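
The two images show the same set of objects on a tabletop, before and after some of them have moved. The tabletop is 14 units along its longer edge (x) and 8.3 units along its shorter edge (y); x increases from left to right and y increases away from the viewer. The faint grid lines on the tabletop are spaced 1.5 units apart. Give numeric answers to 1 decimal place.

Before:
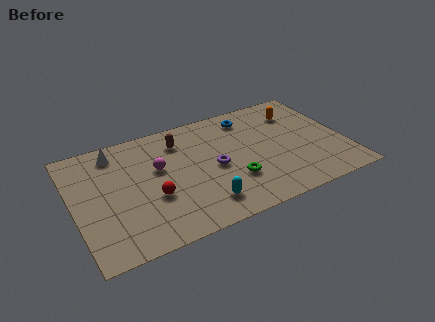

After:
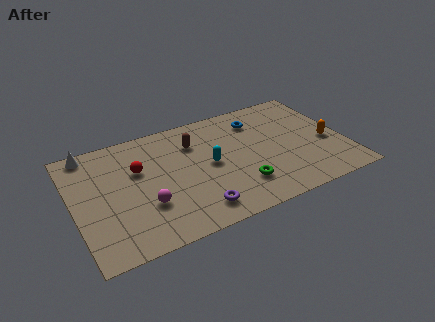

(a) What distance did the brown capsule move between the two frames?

0.8

The brown capsule was near (5.7, 6.5) before and (6.4, 6.1) after, so it travelled √(0.7² + 0.4²) ≈ 0.8 units.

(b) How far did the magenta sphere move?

2.5

From (4.4, 5.0) to (3.5, 2.7), the magenta sphere covered √(0.9² + 2.3²) ≈ 2.5 units.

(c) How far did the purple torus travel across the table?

2.8

From (7.2, 3.9) to (5.9, 1.4), the purple torus covered √(1.3² + 2.5²) ≈ 2.8 units.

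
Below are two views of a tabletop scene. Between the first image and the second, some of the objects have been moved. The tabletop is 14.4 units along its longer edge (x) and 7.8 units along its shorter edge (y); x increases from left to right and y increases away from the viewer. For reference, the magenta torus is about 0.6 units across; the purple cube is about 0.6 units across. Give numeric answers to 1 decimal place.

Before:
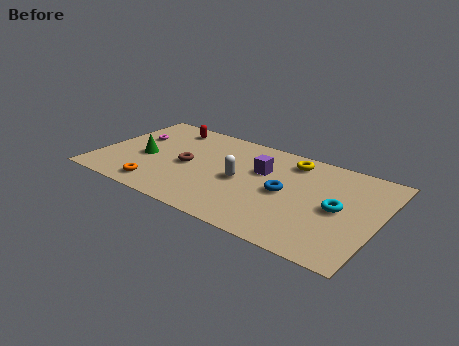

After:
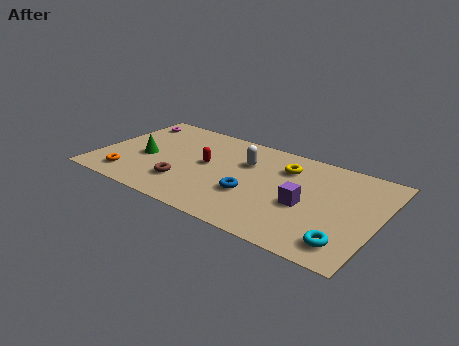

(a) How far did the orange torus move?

1.6

From (3.5, 1.2) to (1.9, 1.4), the orange torus covered √(1.6² + 0.2²) ≈ 1.6 units.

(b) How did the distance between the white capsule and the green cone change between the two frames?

+0.3

Before: roughly 5.0 units apart; after: 5.3. That's 0.3 units further apart.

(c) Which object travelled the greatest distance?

the red capsule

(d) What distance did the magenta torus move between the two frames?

1.5

From (1.5, 5.0) to (1.0, 6.4), the magenta torus covered √(0.5² + 1.4²) ≈ 1.5 units.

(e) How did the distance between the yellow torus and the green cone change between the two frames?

-0.4

Before: roughly 7.8 units apart; after: 7.4. That's 0.4 units closer together.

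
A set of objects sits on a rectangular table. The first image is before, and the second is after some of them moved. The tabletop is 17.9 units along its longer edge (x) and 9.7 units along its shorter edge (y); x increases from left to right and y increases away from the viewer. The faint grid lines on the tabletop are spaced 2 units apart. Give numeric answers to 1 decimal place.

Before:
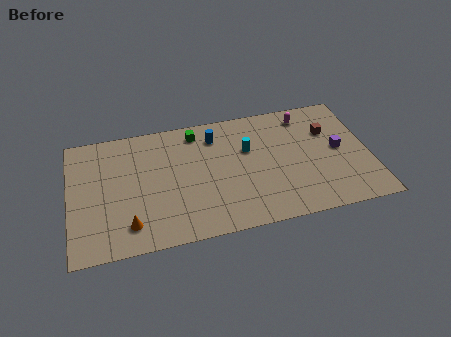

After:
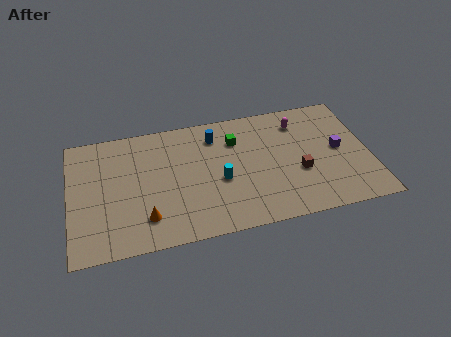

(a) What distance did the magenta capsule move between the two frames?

0.6

The magenta capsule was near (14.3, 8.2) before and (13.9, 7.7) after, so it travelled √(0.4² + 0.5²) ≈ 0.6 units.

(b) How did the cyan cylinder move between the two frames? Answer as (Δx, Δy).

(-1.8, -2.1)

From the two frames, the cyan cylinder sits at roughly (10.7, 6.2) before and (8.9, 4.1) after.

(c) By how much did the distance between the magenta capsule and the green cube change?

-2.7

They were about 6.6 units apart before and 3.9 after — 2.7 units closer together.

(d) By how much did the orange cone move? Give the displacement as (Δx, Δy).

(1.0, 0.3)

From the two frames, the orange cone sits at roughly (3.4, 1.9) before and (4.4, 2.2) after.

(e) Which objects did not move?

the blue cylinder and the purple cube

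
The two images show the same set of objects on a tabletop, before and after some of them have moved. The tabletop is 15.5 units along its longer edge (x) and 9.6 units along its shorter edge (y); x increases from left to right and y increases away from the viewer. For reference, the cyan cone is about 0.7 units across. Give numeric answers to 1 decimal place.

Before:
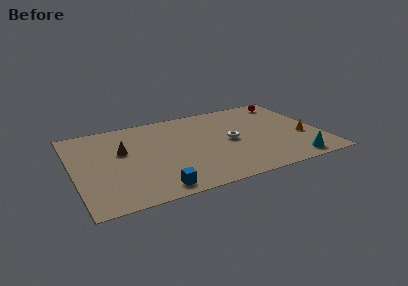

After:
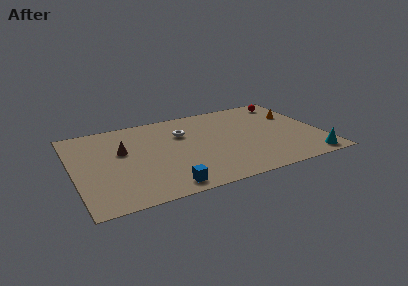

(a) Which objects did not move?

the red sphere and the brown cone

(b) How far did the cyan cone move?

1.0

From (13.3, 1.1) to (14.3, 1.0), the cyan cone covered √(1.0² + 0.1²) ≈ 1.0 units.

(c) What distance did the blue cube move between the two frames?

0.6

The blue cube was near (4.7, 1.1) before and (5.3, 1.1) after, so it travelled √(0.6² + 0.0²) ≈ 0.6 units.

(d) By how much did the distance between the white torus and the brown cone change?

-2.8

They were about 6.8 units apart before and 4.0 after — 2.8 units closer together.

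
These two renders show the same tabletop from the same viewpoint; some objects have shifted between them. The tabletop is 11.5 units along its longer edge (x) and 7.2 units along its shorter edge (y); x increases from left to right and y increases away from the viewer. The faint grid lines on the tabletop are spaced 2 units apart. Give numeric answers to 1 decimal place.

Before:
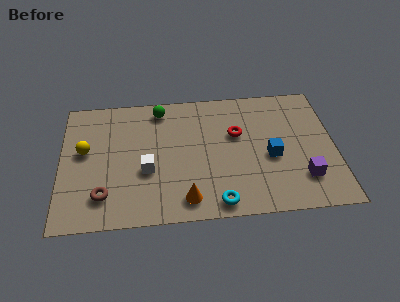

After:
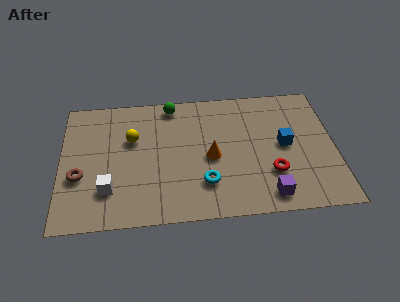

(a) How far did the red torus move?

2.7

The red torus moved from about (7.4, 4.5) to (8.8, 2.2), a distance of √(1.4² + 2.3²) ≈ 2.7.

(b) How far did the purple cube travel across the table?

1.7

The purple cube moved from about (10.1, 1.8) to (8.6, 1.0), a distance of √(1.5² + 0.8²) ≈ 1.7.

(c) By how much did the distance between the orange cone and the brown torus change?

+2.1

They were about 3.4 units apart before and 5.5 after — 2.1 units further apart.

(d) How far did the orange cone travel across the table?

2.5

The orange cone moved from about (5.2, 1.1) to (6.3, 3.3), a distance of √(1.1² + 2.2²) ≈ 2.5.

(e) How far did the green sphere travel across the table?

0.5

The green sphere was near (4.2, 6.2) before and (4.7, 6.4) after, so it travelled √(0.5² + 0.2²) ≈ 0.5 units.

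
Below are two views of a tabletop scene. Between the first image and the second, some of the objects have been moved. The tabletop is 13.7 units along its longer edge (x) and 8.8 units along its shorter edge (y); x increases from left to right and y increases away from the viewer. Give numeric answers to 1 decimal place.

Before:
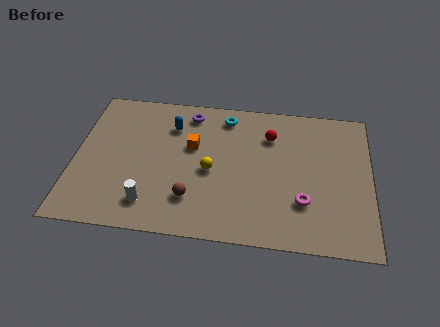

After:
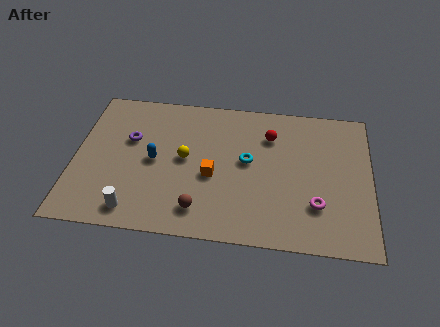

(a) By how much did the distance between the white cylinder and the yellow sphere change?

+0.5

They were about 3.5 units apart before and 4.0 after — 0.5 units further apart.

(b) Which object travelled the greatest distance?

the purple torus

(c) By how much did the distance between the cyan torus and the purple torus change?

+3.8

Before: roughly 1.7 units apart; after: 5.5. That's 3.8 units further apart.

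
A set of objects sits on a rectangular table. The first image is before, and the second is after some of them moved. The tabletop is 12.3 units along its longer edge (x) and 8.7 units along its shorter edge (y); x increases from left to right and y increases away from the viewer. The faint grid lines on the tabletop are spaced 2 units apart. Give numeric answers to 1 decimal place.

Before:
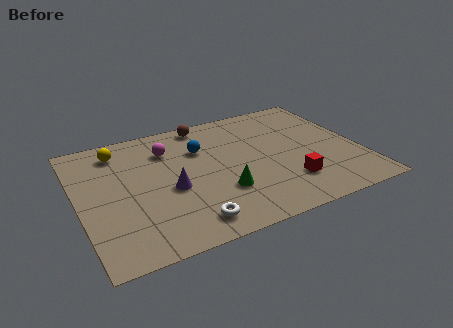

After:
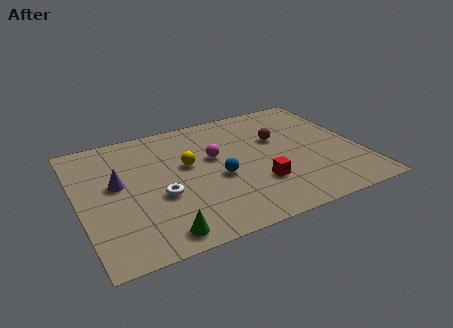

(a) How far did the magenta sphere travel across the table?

2.3

From (4.1, 6.5) to (6.0, 5.2), the magenta sphere covered √(1.9² + 1.3²) ≈ 2.3 units.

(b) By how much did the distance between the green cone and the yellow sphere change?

-1.6

The distance was about 6.0 in the first image and 4.4 in the second, so they moved 1.6 units closer together.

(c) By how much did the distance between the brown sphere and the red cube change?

-3.2

The distance was about 6.4 in the first image and 3.2 in the second, so they moved 3.2 units closer together.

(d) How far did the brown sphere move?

3.8

The brown sphere moved from about (5.9, 7.8) to (8.9, 5.5), a distance of √(3.0² + 2.3²) ≈ 3.8.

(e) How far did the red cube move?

1.4

From (8.9, 2.2) to (7.6, 2.6), the red cube covered √(1.3² + 0.4²) ≈ 1.4 units.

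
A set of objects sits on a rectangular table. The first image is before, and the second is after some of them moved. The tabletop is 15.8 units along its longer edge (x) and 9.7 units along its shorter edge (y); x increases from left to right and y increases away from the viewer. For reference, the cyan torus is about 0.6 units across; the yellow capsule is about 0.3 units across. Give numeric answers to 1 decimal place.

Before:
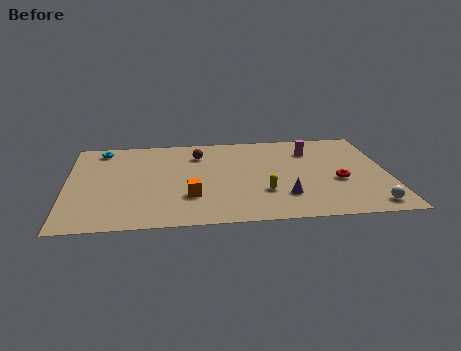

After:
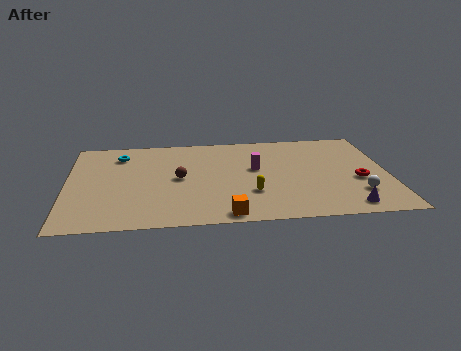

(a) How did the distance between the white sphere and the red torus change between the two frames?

-1.6

They were about 3.0 units apart before and 1.4 after — 1.6 units closer together.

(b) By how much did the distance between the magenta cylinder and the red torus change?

+1.7

They were about 3.6 units apart before and 5.3 after — 1.7 units further apart.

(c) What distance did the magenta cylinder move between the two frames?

3.3

The magenta cylinder was near (12.1, 7.3) before and (9.3, 5.6) after, so it travelled √(2.8² + 1.7²) ≈ 3.3 units.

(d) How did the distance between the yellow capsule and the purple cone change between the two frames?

+3.8

They were about 1.1 units apart before and 4.9 after — 3.8 units further apart.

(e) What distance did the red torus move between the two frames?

1.0

From (13.3, 3.9) to (14.3, 3.9), the red torus covered √(1.0² + 0.0²) ≈ 1.0 units.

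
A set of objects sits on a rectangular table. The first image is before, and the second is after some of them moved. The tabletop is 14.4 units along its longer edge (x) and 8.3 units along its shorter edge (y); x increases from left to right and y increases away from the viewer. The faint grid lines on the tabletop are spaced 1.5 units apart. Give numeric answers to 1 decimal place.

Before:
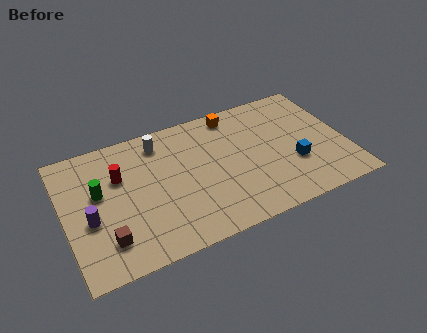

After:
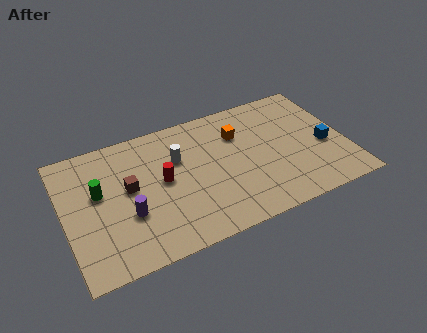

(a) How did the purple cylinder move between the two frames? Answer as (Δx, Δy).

(1.9, -0.4)

From the two frames, the purple cylinder sits at roughly (1.2, 3.4) before and (3.1, 3.0) after.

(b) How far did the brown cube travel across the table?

3.0

The brown cube moved from about (1.9, 1.9) to (3.3, 4.6), a distance of √(1.4² + 2.7²) ≈ 3.0.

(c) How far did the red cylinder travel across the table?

2.4

The red cylinder was near (2.9, 5.5) before and (5.0, 4.4) after, so it travelled √(2.1² + 1.1²) ≈ 2.4 units.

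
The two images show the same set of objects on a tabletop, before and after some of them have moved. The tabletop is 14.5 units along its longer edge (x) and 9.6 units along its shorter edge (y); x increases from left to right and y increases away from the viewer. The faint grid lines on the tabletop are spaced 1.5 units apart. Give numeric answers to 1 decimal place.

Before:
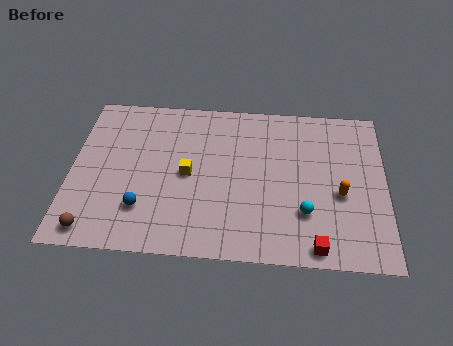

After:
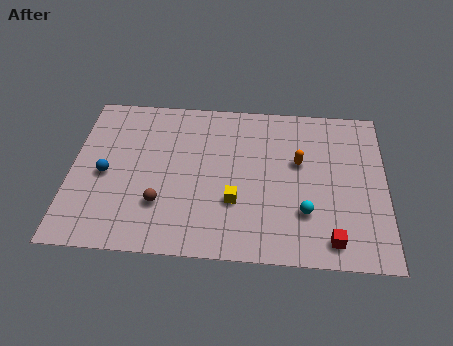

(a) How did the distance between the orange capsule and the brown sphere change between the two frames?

-4.6

Before: roughly 11.6 units apart; after: 7.0. That's 4.6 units closer together.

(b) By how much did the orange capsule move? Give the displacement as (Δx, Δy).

(-1.9, 1.8)

From the two frames, the orange capsule sits at roughly (12.4, 4.0) before and (10.5, 5.8) after.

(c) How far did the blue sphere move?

2.6

The blue sphere was near (3.4, 2.5) before and (1.6, 4.4) after, so it travelled √(1.8² + 1.9²) ≈ 2.6 units.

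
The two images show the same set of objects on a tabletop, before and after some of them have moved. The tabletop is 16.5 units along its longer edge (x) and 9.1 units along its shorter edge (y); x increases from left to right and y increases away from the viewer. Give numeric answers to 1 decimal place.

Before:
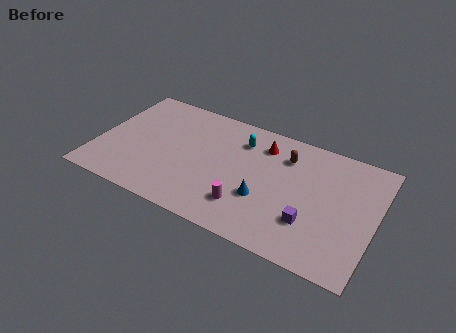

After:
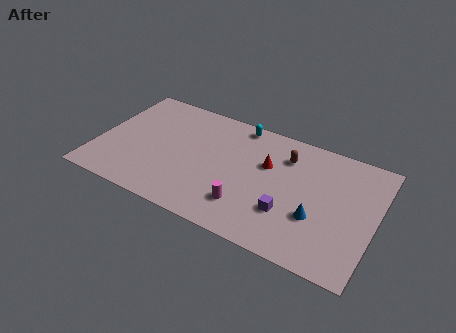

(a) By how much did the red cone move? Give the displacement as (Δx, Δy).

(0.4, -1.4)

The red cone started near (9.6, 7.2) and ended near (10.0, 5.8).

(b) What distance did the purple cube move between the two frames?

1.3

The purple cube moved from about (12.9, 2.7) to (11.6, 2.8), a distance of √(1.3² + 0.1²) ≈ 1.3.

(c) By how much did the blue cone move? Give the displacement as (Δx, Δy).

(3.1, 0.0)

The blue cone was at about (10.1, 3.2) and moved to about (13.2, 3.2).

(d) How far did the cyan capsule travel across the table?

1.2

The cyan capsule moved from about (8.3, 7.0) to (8.0, 8.2), a distance of √(0.3² + 1.2²) ≈ 1.2.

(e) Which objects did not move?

the magenta cylinder and the brown capsule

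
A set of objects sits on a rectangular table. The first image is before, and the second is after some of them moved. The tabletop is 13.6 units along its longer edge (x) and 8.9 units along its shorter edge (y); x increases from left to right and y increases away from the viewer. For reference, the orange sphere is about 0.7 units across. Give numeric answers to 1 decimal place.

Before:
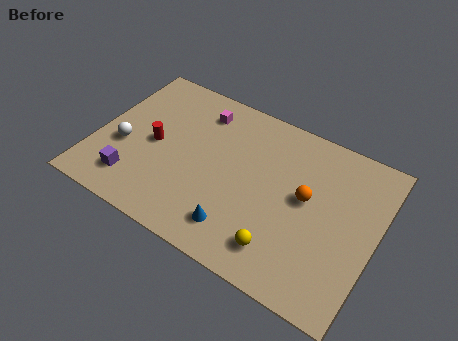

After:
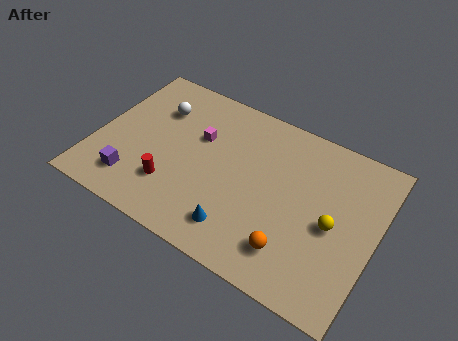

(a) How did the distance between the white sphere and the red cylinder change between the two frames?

+2.6

They were about 1.6 units apart before and 4.2 after — 2.6 units further apart.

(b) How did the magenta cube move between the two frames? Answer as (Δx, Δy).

(0.2, -1.5)

The magenta cube was at about (4.6, 7.2) and moved to about (4.8, 5.7).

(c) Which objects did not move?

the blue cone and the purple cube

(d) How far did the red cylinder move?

2.2

From (2.8, 4.3) to (4.0, 2.4), the red cylinder covered √(1.2² + 1.9²) ≈ 2.2 units.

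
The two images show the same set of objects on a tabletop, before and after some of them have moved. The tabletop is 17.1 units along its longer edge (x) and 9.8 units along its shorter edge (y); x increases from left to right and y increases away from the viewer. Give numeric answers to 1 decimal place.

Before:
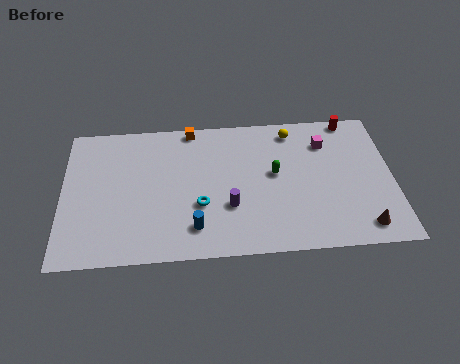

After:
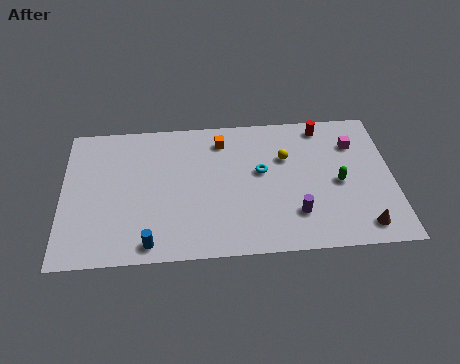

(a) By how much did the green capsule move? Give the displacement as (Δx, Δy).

(3.3, -0.9)

The green capsule started near (11.0, 5.4) and ended near (14.3, 4.5).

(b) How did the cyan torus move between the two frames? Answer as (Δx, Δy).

(3.2, 2.1)

The cyan torus was at about (7.1, 3.5) and moved to about (10.3, 5.6).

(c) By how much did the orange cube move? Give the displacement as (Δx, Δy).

(1.6, -1.0)

The orange cube was at about (6.7, 9.0) and moved to about (8.3, 8.0).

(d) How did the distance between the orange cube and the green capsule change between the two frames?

+1.3

Before: roughly 5.6 units apart; after: 6.9. That's 1.3 units further apart.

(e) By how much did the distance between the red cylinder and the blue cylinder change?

+0.9

Before: roughly 10.9 units apart; after: 11.8. That's 0.9 units further apart.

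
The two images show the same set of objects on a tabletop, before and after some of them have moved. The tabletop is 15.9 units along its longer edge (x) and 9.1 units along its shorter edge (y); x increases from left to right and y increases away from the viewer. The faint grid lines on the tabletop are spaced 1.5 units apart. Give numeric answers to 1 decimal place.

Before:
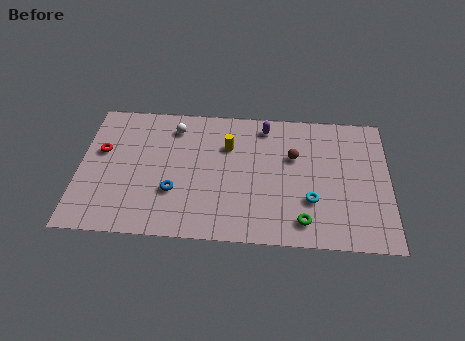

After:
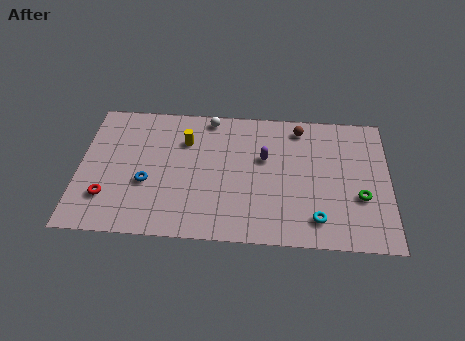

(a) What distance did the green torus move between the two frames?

3.4

The green torus was near (11.5, 1.5) before and (14.4, 3.3) after, so it travelled √(2.9² + 1.8²) ≈ 3.4 units.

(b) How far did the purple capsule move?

2.2

From (9.5, 7.8) to (9.5, 5.6), the purple capsule covered √(0.0² + 2.2²) ≈ 2.2 units.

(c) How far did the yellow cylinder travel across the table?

2.2

The yellow cylinder moved from about (7.6, 6.3) to (5.4, 6.5), a distance of √(2.2² + 0.2²) ≈ 2.2.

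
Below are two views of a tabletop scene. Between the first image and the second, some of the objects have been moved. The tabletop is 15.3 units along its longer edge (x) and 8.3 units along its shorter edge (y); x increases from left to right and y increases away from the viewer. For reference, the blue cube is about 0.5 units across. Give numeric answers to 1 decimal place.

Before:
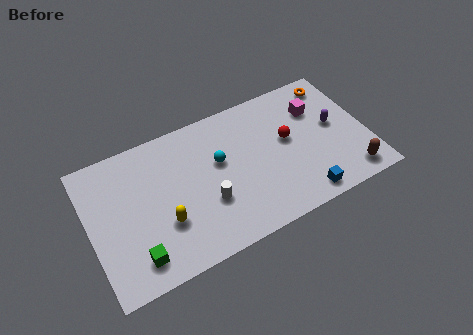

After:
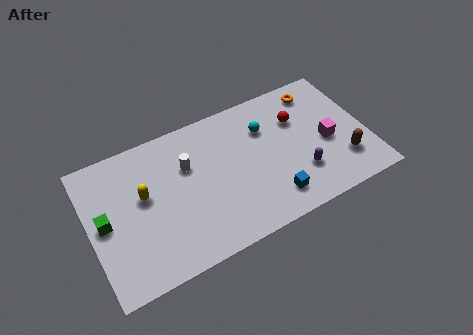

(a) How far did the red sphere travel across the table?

1.2

From (11.0, 4.7) to (11.7, 5.7), the red sphere covered √(0.7² + 1.0²) ≈ 1.2 units.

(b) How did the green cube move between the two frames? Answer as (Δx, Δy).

(-1.4, 2.7)

From the two frames, the green cube sits at roughly (2.2, 1.5) before and (0.8, 4.2) after.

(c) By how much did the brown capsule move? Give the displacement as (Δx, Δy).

(-0.2, 1.0)

From the two frames, the brown capsule sits at roughly (14.0, 1.2) before and (13.8, 2.2) after.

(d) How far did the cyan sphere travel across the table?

2.8

The cyan sphere moved from about (7.2, 5.0) to (9.9, 5.9), a distance of √(2.7² + 0.9²) ≈ 2.8.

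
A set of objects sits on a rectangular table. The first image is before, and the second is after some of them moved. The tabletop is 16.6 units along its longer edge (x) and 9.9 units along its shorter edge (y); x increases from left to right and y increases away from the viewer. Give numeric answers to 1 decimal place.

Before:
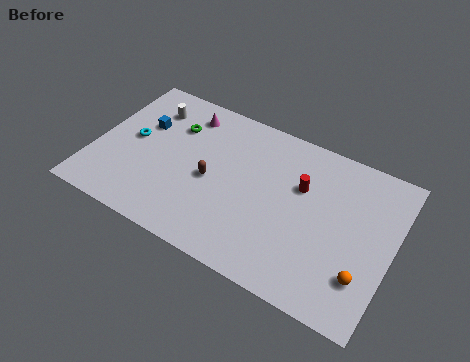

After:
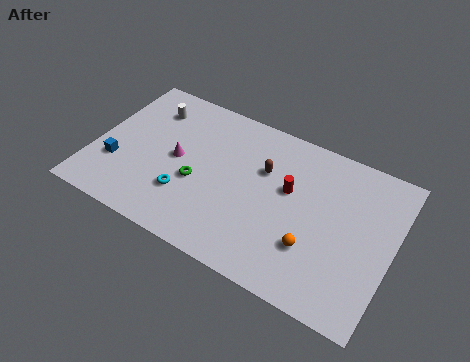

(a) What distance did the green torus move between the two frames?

3.6

From (4.1, 7.1) to (5.9, 4.0), the green torus covered √(1.8² + 3.1²) ≈ 3.6 units.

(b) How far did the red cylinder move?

0.8

The red cylinder was near (11.4, 6.4) before and (10.8, 5.9) after, so it travelled √(0.6² + 0.5²) ≈ 0.8 units.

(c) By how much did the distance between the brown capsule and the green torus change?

+0.6

Before: roughly 3.6 units apart; after: 4.2. That's 0.6 units further apart.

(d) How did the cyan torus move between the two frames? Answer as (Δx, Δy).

(3.4, -2.3)

The cyan torus was at about (2.0, 5.2) and moved to about (5.4, 2.9).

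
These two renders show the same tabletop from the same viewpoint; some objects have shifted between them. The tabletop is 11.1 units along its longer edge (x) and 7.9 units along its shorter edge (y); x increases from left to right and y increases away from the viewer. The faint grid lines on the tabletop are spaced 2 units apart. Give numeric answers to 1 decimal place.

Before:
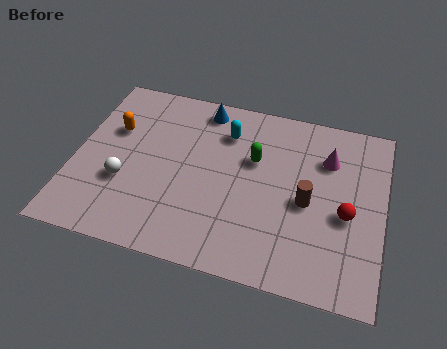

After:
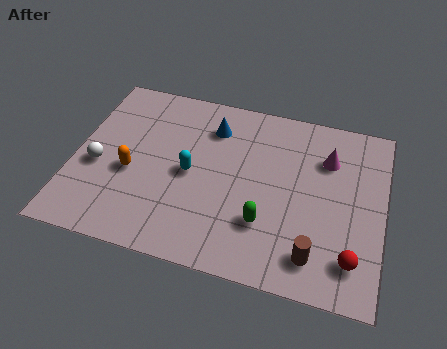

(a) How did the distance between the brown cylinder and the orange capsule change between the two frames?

-0.3

The distance was about 7.3 in the first image and 7.0 in the second, so they moved 0.3 units closer together.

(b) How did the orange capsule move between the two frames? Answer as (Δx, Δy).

(0.8, -1.8)

The orange capsule started near (1.3, 5.1) and ended near (2.1, 3.3).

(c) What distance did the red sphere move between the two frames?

1.8

From (9.8, 3.4) to (10.1, 1.6), the red sphere covered √(0.3² + 1.8²) ≈ 1.8 units.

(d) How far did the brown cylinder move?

2.2

The brown cylinder moved from about (8.4, 3.6) to (8.8, 1.4), a distance of √(0.4² + 2.2²) ≈ 2.2.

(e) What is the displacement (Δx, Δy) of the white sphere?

(-1.0, 0.5)

The white sphere was at about (1.9, 2.8) and moved to about (0.9, 3.3).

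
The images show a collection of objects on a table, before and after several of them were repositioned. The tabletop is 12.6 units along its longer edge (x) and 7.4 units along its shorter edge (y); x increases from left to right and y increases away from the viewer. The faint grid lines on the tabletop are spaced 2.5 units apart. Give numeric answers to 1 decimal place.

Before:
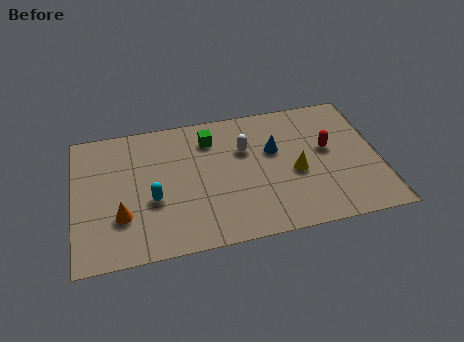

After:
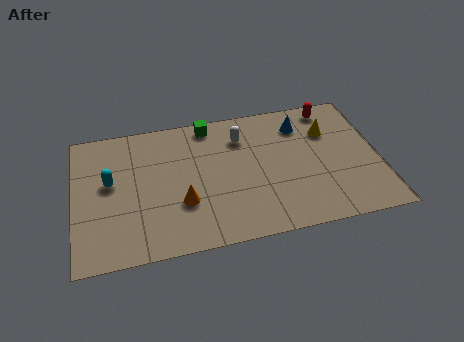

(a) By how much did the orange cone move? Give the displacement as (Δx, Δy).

(2.5, 0.2)

The orange cone was at about (1.9, 2.3) and moved to about (4.4, 2.5).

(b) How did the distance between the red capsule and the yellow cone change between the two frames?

-0.4

The distance was about 1.7 in the first image and 1.3 in the second, so they moved 0.4 units closer together.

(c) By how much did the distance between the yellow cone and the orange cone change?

-0.5

Before: roughly 7.3 units apart; after: 6.8. That's 0.5 units closer together.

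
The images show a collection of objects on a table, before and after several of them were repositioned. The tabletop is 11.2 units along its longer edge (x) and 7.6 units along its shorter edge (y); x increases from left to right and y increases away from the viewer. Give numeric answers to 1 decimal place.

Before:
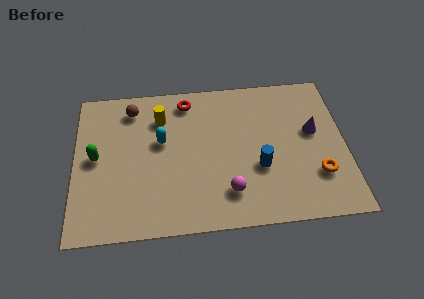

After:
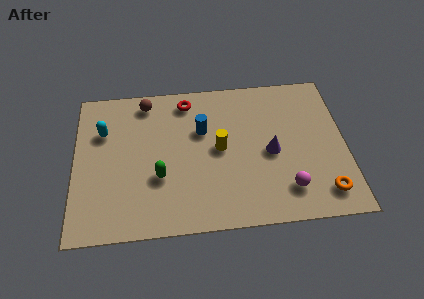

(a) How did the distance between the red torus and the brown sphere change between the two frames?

-0.6

They were about 2.3 units apart before and 1.7 after — 0.6 units closer together.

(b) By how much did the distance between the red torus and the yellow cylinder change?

+1.5

The distance was about 1.4 in the first image and 2.9 in the second, so they moved 1.5 units further apart.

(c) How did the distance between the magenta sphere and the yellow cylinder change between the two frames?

-1.3

The distance was about 4.8 in the first image and 3.5 in the second, so they moved 1.3 units closer together.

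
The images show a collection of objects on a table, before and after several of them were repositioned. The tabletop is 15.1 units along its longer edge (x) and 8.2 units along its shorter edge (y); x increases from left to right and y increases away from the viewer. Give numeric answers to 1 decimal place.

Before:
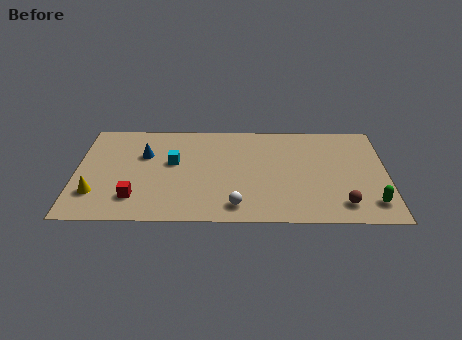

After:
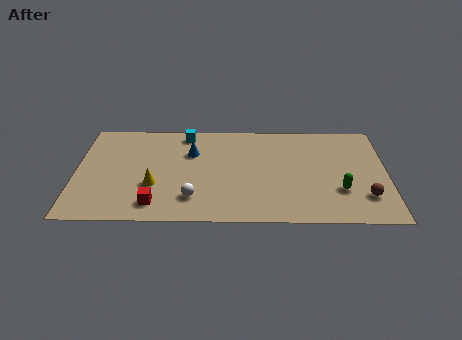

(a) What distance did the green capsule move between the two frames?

1.8

From (14.3, 1.6) to (12.8, 2.6), the green capsule covered √(1.5² + 1.0²) ≈ 1.8 units.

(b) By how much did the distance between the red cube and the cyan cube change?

+2.6

The distance was about 3.4 in the first image and 6.0 in the second, so they moved 2.6 units further apart.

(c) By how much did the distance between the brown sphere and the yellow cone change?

-1.7

They were about 11.9 units apart before and 10.2 after — 1.7 units closer together.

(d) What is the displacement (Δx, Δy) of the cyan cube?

(0.6, 2.4)

The cyan cube started near (4.7, 4.8) and ended near (5.3, 7.2).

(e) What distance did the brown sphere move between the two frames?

1.3

From (12.9, 1.5) to (14.0, 2.1), the brown sphere covered √(1.1² + 0.6²) ≈ 1.3 units.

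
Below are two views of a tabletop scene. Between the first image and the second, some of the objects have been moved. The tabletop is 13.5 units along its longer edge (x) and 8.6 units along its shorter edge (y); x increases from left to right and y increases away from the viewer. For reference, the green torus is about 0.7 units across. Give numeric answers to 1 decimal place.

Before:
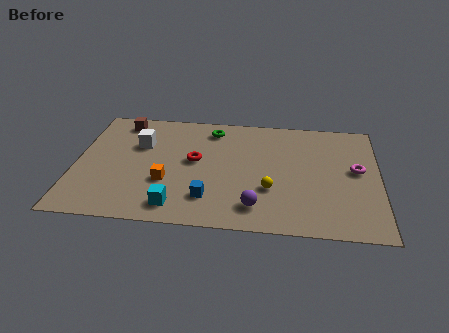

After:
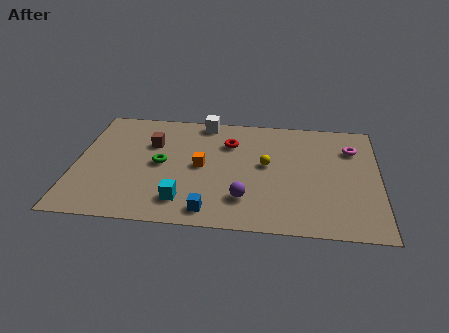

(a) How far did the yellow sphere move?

1.8

From (8.7, 2.9) to (8.5, 4.7), the yellow sphere covered √(0.2² + 1.8²) ≈ 1.8 units.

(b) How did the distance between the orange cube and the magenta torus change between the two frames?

-1.6

Before: roughly 8.6 units apart; after: 7.0. That's 1.6 units closer together.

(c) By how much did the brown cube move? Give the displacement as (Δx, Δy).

(1.4, -1.6)

From the two frames, the brown cube sits at roughly (1.9, 7.4) before and (3.3, 5.8) after.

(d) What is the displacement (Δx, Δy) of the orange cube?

(1.5, 1.3)

The orange cube was at about (4.1, 3.0) and moved to about (5.6, 4.3).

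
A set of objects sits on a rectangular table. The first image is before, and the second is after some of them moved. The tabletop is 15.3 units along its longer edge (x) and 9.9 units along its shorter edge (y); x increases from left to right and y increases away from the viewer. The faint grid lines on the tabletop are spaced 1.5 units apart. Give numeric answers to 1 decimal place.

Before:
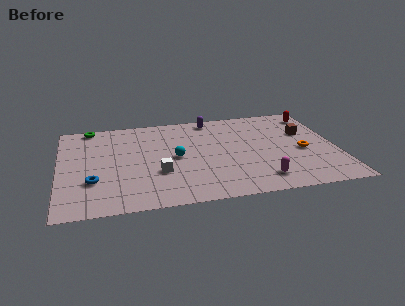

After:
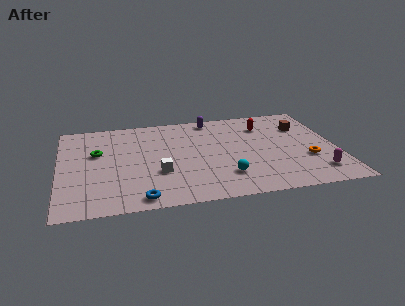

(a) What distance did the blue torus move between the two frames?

3.3

The blue torus was near (1.8, 3.1) before and (4.3, 1.0) after, so it travelled √(2.5² + 2.1²) ≈ 3.3 units.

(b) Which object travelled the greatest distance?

the cyan sphere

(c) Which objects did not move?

the purple capsule and the white cube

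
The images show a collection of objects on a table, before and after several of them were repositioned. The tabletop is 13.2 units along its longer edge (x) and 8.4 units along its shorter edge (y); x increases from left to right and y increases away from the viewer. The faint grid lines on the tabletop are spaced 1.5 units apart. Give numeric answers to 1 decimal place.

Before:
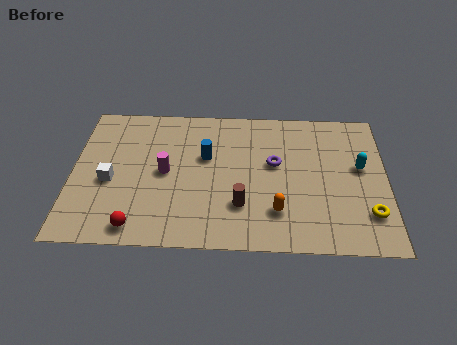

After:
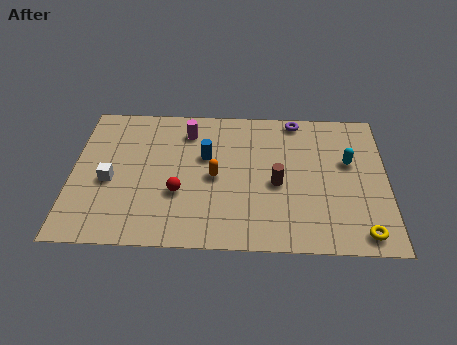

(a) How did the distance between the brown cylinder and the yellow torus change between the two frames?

-0.9

They were about 5.3 units apart before and 4.4 after — 0.9 units closer together.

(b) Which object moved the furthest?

the orange capsule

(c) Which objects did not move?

the blue cylinder and the white cube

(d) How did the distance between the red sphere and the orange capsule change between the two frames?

-4.1

Before: roughly 5.9 units apart; after: 1.8. That's 4.1 units closer together.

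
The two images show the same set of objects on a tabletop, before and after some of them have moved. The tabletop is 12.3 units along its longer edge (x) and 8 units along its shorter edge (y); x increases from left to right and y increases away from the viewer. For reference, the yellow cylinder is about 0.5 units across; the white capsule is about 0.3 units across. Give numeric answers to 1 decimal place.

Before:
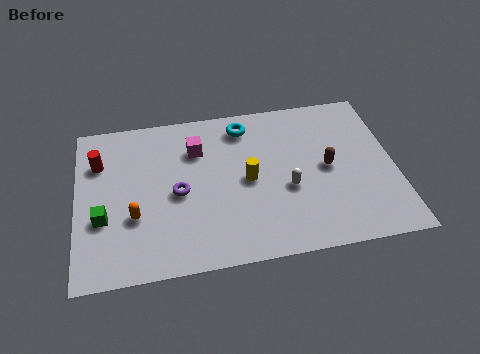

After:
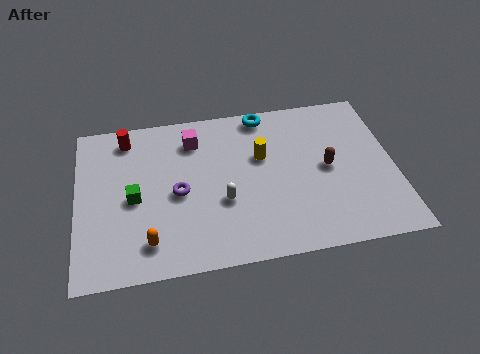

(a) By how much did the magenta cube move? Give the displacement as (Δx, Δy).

(-0.1, 0.5)

The magenta cube started near (4.7, 5.8) and ended near (4.6, 6.3).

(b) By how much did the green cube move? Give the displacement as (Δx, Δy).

(1.2, 0.8)

The green cube started near (1.0, 2.9) and ended near (2.2, 3.7).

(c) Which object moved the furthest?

the white capsule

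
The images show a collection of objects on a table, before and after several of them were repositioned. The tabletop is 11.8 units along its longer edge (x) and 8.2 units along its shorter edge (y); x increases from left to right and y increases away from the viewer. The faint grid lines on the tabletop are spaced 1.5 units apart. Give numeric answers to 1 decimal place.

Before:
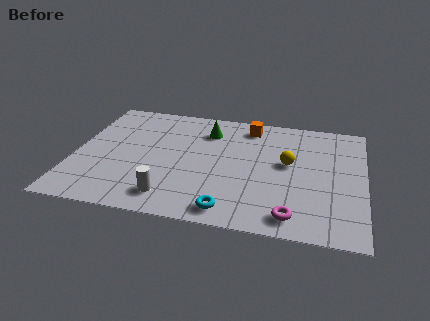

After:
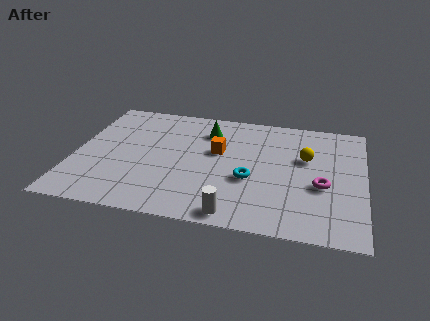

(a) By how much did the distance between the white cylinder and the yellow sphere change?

-0.5

They were about 5.6 units apart before and 5.1 after — 0.5 units closer together.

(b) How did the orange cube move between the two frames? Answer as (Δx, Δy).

(-1.2, -2.1)

The orange cube was at about (7.0, 7.0) and moved to about (5.8, 4.9).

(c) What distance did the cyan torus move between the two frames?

2.3

The cyan torus was near (6.5, 1.0) before and (7.2, 3.2) after, so it travelled √(0.7² + 2.2²) ≈ 2.3 units.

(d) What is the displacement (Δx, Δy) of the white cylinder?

(2.6, -0.6)

The white cylinder started near (4.1, 1.4) and ended near (6.7, 0.8).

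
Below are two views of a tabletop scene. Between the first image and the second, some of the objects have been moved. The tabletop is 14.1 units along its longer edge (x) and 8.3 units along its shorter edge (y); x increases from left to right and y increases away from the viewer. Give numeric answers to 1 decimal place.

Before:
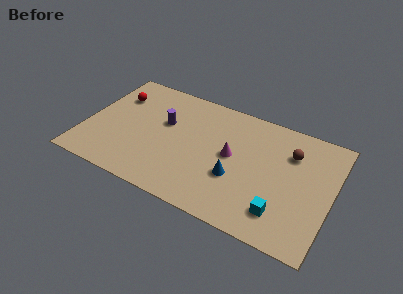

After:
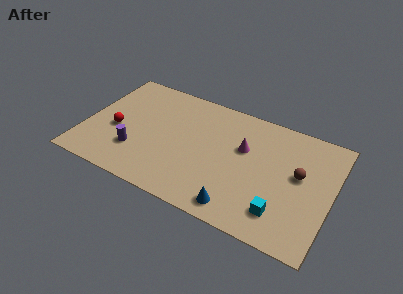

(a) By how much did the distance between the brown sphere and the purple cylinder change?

+2.1

They were about 7.3 units apart before and 9.4 after — 2.1 units further apart.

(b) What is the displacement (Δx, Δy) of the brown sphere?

(0.6, -1.3)

The brown sphere was at about (11.6, 6.0) and moved to about (12.2, 4.7).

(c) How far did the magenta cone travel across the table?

1.0

The magenta cone moved from about (8.4, 4.4) to (9.0, 5.2), a distance of √(0.6² + 0.8²) ≈ 1.0.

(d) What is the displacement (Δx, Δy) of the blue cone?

(0.4, -1.9)

From the two frames, the blue cone sits at roughly (8.8, 3.0) before and (9.2, 1.1) after.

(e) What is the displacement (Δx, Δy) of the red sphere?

(0.4, -2.5)

The red sphere was at about (1.4, 6.0) and moved to about (1.8, 3.5).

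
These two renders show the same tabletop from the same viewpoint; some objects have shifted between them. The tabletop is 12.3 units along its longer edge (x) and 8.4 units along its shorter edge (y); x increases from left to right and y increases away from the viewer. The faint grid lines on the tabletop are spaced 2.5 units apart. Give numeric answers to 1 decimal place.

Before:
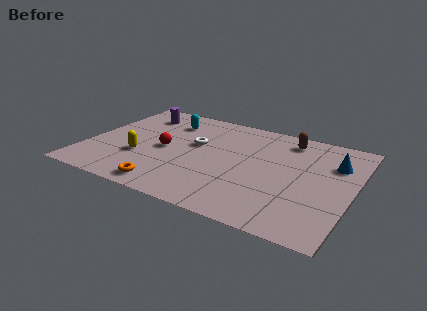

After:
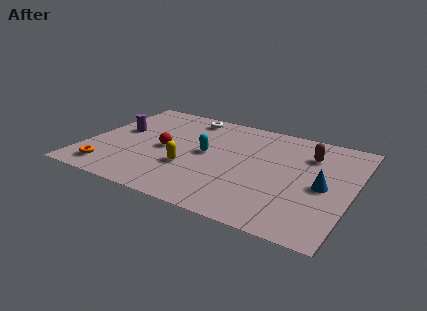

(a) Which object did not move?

the red sphere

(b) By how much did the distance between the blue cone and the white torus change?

+1.1

They were about 6.5 units apart before and 7.6 after — 1.1 units further apart.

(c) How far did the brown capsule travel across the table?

1.4

The brown capsule moved from about (9.0, 7.1) to (10.1, 6.2), a distance of √(1.1² + 0.9²) ≈ 1.4.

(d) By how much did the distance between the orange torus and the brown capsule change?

+2.2

Before: roughly 7.8 units apart; after: 10.0. That's 2.2 units further apart.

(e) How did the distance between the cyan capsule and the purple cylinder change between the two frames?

+2.7

They were about 1.5 units apart before and 4.2 after — 2.7 units further apart.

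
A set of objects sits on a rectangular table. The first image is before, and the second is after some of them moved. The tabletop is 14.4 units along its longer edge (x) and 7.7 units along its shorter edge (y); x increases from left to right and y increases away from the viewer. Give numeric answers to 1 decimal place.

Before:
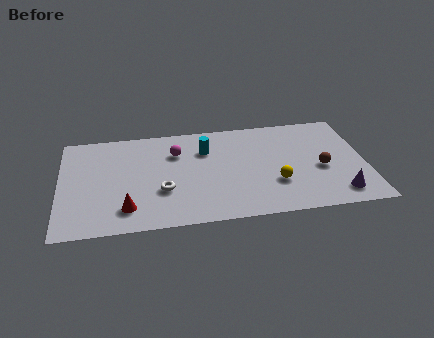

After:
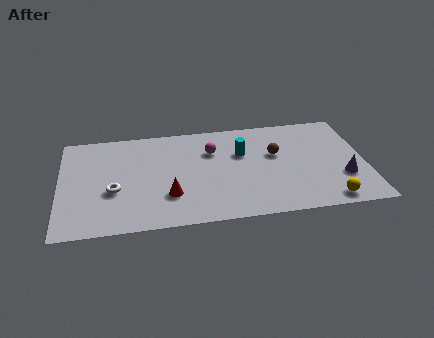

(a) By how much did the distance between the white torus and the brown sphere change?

+0.4

Before: roughly 7.5 units apart; after: 7.9. That's 0.4 units further apart.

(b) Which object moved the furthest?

the yellow sphere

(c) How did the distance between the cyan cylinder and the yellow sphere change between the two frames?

+1.3

They were about 4.4 units apart before and 5.7 after — 1.3 units further apart.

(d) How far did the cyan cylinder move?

1.8

The cyan cylinder moved from about (6.9, 5.5) to (8.6, 5.0), a distance of √(1.7² + 0.5²) ≈ 1.8.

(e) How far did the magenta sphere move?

1.7

The magenta sphere was near (5.5, 5.5) before and (7.2, 5.4) after, so it travelled √(1.7² + 0.1²) ≈ 1.7 units.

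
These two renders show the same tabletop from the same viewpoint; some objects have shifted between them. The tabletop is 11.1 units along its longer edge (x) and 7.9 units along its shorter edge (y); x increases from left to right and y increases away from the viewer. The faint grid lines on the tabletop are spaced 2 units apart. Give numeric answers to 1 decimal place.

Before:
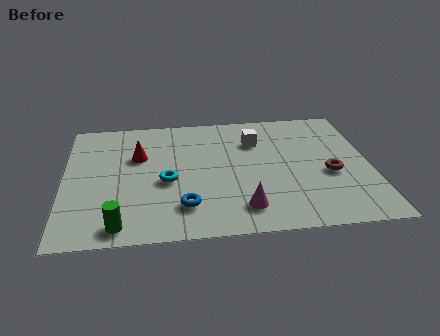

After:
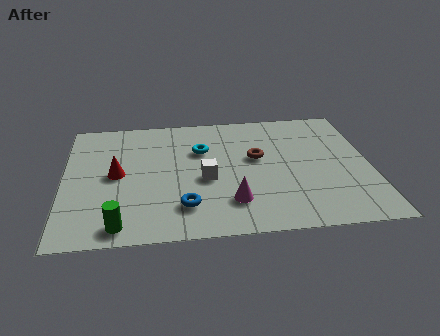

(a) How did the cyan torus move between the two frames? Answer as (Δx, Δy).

(1.3, 1.9)

From the two frames, the cyan torus sits at roughly (3.7, 3.4) before and (5.0, 5.3) after.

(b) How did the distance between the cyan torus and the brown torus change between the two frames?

-3.8

They were about 5.9 units apart before and 2.1 after — 3.8 units closer together.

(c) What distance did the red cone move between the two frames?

1.4

The red cone moved from about (2.7, 5.1) to (1.9, 4.0), a distance of √(0.8² + 1.1²) ≈ 1.4.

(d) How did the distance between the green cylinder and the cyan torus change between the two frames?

+2.3

Before: roughly 3.0 units apart; after: 5.3. That's 2.3 units further apart.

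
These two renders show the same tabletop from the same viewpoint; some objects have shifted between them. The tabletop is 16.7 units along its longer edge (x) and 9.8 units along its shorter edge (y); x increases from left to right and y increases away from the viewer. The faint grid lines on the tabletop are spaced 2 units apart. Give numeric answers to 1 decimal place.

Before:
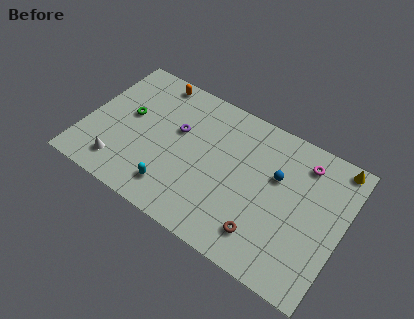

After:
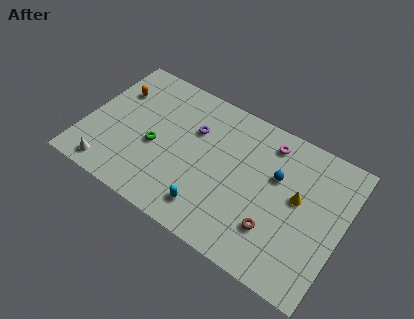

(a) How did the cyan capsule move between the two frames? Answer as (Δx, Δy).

(2.4, -0.1)

The cyan capsule started near (6.2, 1.9) and ended near (8.6, 1.8).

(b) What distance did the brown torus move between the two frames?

0.9

The brown torus was near (12.1, 2.0) before and (12.7, 2.7) after, so it travelled √(0.6² + 0.7²) ≈ 0.9 units.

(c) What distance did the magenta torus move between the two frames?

2.3

The magenta torus moved from about (13.8, 8.0) to (11.5, 8.2), a distance of √(2.3² + 0.2²) ≈ 2.3.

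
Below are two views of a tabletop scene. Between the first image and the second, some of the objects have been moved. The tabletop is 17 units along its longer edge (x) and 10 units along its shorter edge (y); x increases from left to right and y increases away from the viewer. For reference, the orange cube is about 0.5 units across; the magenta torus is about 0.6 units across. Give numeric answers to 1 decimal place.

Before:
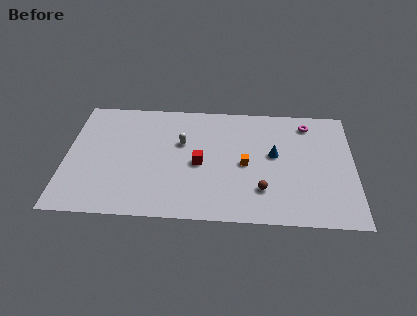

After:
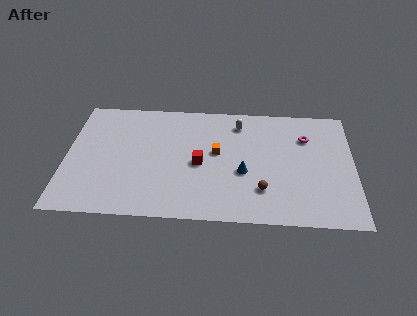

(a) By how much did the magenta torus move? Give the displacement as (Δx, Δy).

(-0.1, -1.2)

The magenta torus was at about (14.3, 8.4) and moved to about (14.2, 7.2).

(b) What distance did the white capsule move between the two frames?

3.9

From (6.8, 6.3) to (10.2, 8.2), the white capsule covered √(3.4² + 1.9²) ≈ 3.9 units.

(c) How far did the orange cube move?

1.9

The orange cube moved from about (10.6, 4.7) to (8.9, 5.6), a distance of √(1.7² + 0.9²) ≈ 1.9.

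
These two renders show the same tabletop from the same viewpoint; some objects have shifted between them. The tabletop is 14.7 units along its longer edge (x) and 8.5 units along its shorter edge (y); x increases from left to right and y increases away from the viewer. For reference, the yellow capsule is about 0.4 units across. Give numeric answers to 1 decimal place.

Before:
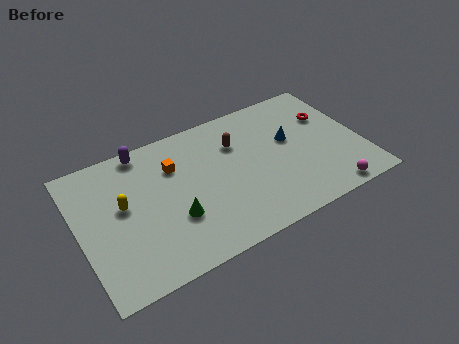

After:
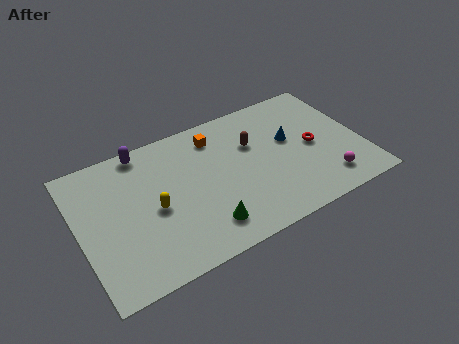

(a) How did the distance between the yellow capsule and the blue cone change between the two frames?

-1.4

The distance was about 8.8 in the first image and 7.4 in the second, so they moved 1.4 units closer together.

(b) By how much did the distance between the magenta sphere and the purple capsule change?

-0.5

They were about 11.2 units apart before and 10.7 after — 0.5 units closer together.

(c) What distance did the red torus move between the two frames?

1.9

From (13.3, 5.7) to (12.2, 4.1), the red torus covered √(1.1² + 1.6²) ≈ 1.9 units.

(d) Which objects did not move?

the blue cone and the purple capsule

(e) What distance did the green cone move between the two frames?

1.8

The green cone moved from about (4.7, 2.9) to (6.1, 1.7), a distance of √(1.4² + 1.2²) ≈ 1.8.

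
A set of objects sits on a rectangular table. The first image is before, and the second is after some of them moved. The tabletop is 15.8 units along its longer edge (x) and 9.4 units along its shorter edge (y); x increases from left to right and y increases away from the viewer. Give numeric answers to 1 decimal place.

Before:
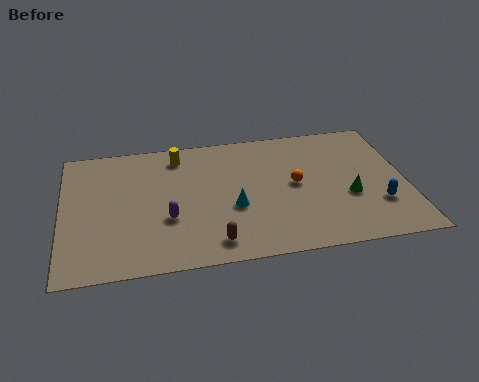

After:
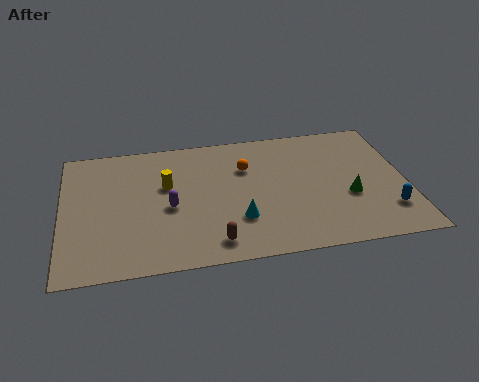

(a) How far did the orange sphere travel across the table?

2.7

From (10.7, 4.9) to (8.5, 6.5), the orange sphere covered √(2.2² + 1.6²) ≈ 2.7 units.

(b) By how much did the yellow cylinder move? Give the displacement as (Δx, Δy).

(-0.6, -2.1)

From the two frames, the yellow cylinder sits at roughly (5.4, 7.9) before and (4.8, 5.8) after.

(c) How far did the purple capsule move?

0.8

The purple capsule moved from about (4.8, 3.4) to (4.9, 4.2), a distance of √(0.1² + 0.8²) ≈ 0.8.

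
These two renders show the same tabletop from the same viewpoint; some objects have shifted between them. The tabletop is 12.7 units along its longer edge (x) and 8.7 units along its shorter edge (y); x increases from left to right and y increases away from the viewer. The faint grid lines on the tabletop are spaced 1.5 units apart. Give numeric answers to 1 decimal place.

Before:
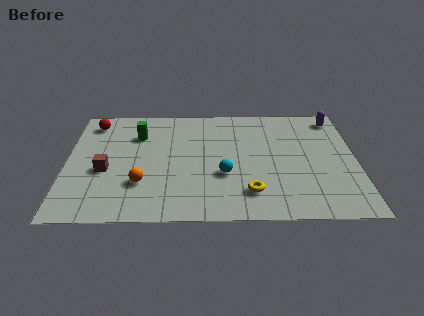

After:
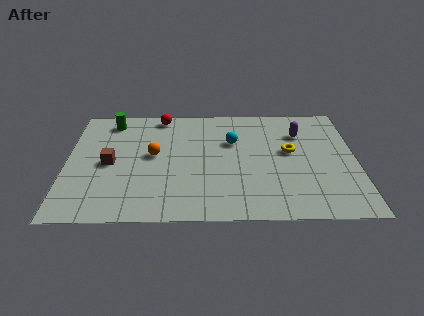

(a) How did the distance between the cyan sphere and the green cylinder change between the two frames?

+0.8

They were about 4.9 units apart before and 5.7 after — 0.8 units further apart.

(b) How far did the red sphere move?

3.0

From (1.1, 7.3) to (4.1, 7.8), the red sphere covered √(3.0² + 0.5²) ≈ 3.0 units.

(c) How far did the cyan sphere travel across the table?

2.5

The cyan sphere was near (6.9, 3.2) before and (7.3, 5.7) after, so it travelled √(0.4² + 2.5²) ≈ 2.5 units.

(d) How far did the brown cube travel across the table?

0.5

The brown cube was near (1.7, 3.6) before and (1.9, 4.1) after, so it travelled √(0.2² + 0.5²) ≈ 0.5 units.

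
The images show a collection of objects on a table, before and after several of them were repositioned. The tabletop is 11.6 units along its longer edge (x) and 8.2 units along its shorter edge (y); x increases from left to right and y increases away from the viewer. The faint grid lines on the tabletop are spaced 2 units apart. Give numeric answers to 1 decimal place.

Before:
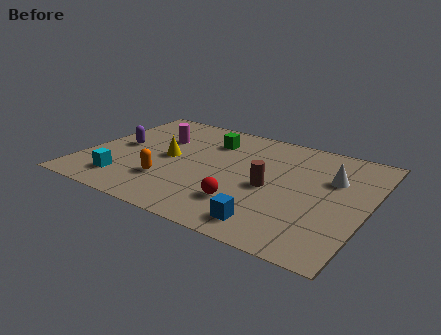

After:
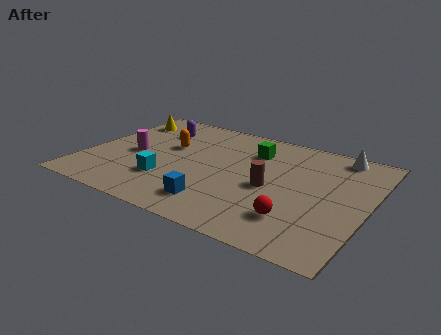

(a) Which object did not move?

the brown cylinder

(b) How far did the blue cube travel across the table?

2.3

From (8.1, 1.2) to (5.8, 1.6), the blue cube covered √(2.3² + 0.4²) ≈ 2.3 units.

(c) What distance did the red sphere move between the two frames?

2.1

The red sphere moved from about (6.9, 2.1) to (9.0, 2.0), a distance of √(2.1² + 0.1²) ≈ 2.1.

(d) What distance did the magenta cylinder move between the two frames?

1.9

The magenta cylinder moved from about (2.7, 5.5) to (1.9, 3.8), a distance of √(0.8² + 1.7²) ≈ 1.9.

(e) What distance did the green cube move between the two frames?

1.8

The green cube moved from about (4.8, 6.2) to (6.6, 6.1), a distance of √(1.8² + 0.1²) ≈ 1.8.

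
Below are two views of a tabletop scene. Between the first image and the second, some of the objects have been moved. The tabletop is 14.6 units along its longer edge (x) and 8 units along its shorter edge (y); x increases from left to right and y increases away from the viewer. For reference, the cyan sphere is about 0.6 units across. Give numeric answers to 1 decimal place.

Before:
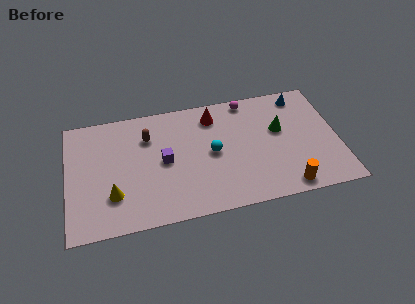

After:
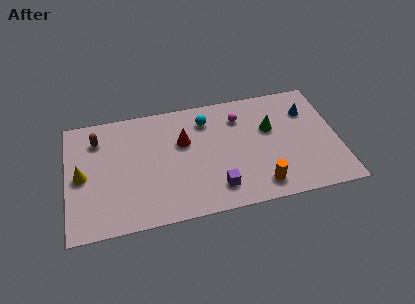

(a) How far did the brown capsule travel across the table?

2.7

From (4.4, 5.8) to (1.7, 6.2), the brown capsule covered √(2.7² + 0.4²) ≈ 2.7 units.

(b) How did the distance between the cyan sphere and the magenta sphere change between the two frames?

-2.0

The distance was about 3.8 in the first image and 1.8 in the second, so they moved 2.0 units closer together.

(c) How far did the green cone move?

0.5

From (11.5, 4.8) to (11.0, 5.0), the green cone covered √(0.5² + 0.2²) ≈ 0.5 units.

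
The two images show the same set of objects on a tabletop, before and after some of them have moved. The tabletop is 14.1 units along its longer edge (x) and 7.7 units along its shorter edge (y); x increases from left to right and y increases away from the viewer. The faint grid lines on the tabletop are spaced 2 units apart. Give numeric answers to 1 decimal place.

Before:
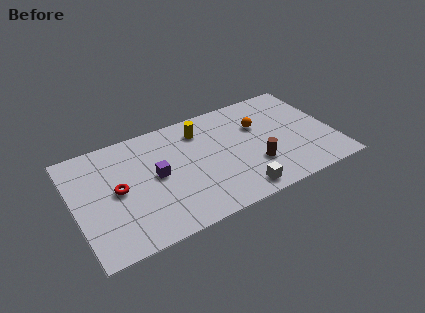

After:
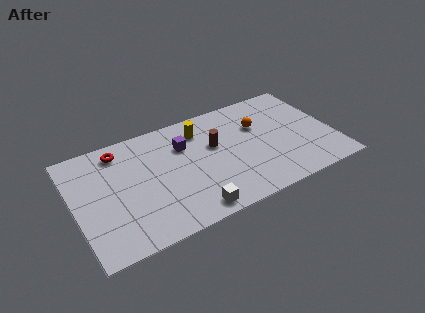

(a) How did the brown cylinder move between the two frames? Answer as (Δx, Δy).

(-1.9, 2.3)

From the two frames, the brown cylinder sits at roughly (9.6, 2.4) before and (7.7, 4.7) after.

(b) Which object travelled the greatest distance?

the brown cylinder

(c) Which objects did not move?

the yellow cylinder and the orange sphere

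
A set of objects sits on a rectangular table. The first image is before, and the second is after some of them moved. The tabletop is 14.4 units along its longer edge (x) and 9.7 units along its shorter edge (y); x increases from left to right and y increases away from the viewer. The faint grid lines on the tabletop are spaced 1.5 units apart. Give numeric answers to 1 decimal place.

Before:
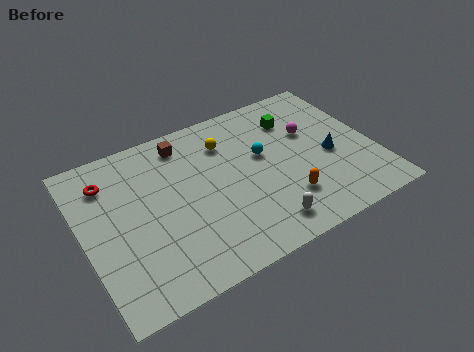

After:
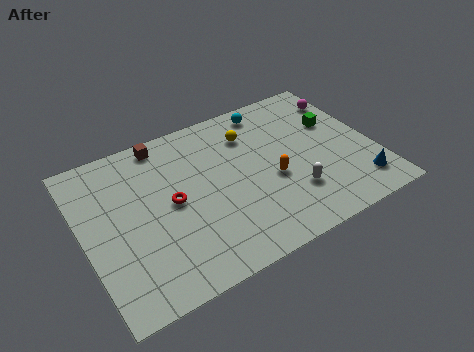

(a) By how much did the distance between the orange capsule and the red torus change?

-4.5

They were about 9.5 units apart before and 5.0 after — 4.5 units closer together.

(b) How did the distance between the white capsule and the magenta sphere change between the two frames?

+0.5

They were about 5.6 units apart before and 6.1 after — 0.5 units further apart.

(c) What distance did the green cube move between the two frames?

2.2

From (10.9, 7.3) to (12.8, 6.2), the green cube covered √(1.9² + 1.1²) ≈ 2.2 units.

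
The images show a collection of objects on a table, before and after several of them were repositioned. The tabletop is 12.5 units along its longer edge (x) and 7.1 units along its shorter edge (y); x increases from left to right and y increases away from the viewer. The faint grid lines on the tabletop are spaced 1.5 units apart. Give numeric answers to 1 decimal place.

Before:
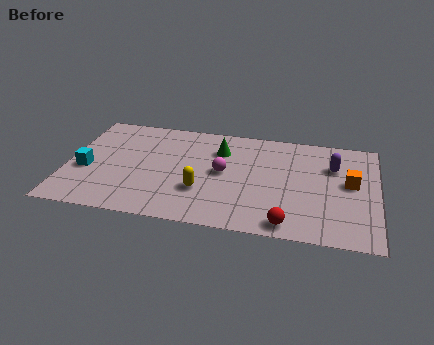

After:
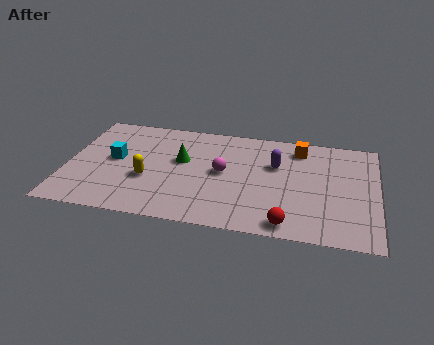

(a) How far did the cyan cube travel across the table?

1.4

The cyan cube moved from about (0.8, 2.9) to (1.9, 3.8), a distance of √(1.1² + 0.9²) ≈ 1.4.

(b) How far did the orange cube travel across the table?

2.9

The orange cube was near (11.4, 3.9) before and (9.3, 5.9) after, so it travelled √(2.1² + 2.0²) ≈ 2.9 units.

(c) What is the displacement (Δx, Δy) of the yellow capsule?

(-2.2, 0.4)

The yellow capsule started near (5.5, 2.3) and ended near (3.3, 2.7).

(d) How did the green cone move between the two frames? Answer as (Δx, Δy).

(-1.5, -1.0)

From the two frames, the green cone sits at roughly (6.1, 5.2) before and (4.6, 4.2) after.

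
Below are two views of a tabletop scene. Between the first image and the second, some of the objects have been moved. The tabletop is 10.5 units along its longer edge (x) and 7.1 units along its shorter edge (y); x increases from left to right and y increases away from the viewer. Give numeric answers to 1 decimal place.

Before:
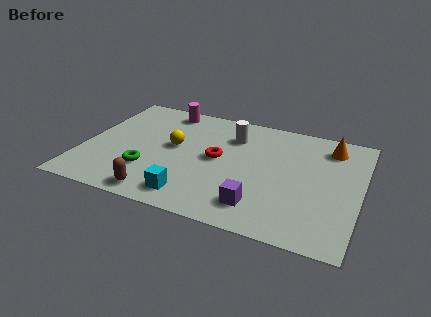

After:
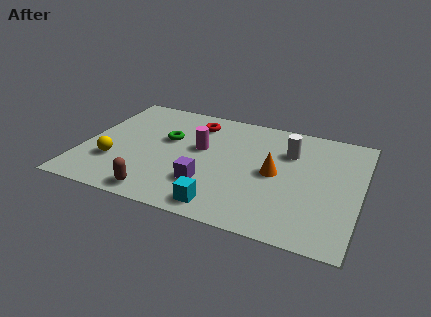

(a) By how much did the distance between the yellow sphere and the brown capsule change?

-0.7

Before: roughly 3.1 units apart; after: 2.4. That's 0.7 units closer together.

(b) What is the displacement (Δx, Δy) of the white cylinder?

(2.2, -0.3)

The white cylinder was at about (5.5, 5.3) and moved to about (7.7, 5.0).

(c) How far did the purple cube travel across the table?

2.1

The purple cube moved from about (6.9, 1.4) to (4.9, 2.0), a distance of √(2.0² + 0.6²) ≈ 2.1.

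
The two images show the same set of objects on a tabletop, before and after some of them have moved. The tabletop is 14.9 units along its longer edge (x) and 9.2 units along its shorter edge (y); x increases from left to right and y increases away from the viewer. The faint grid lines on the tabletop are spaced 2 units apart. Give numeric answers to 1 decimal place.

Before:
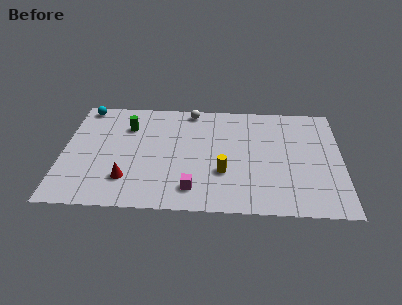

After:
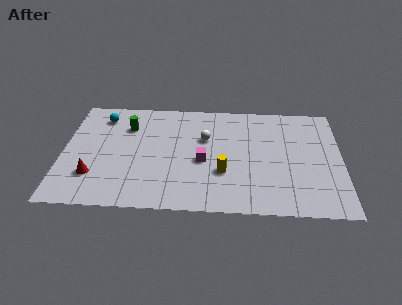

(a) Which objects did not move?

the green cylinder and the yellow cylinder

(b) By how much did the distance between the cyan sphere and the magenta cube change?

-2.4

They were about 8.9 units apart before and 6.5 after — 2.4 units closer together.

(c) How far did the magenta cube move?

2.4

The magenta cube was near (7.0, 1.7) before and (7.5, 4.0) after, so it travelled √(0.5² + 2.3²) ≈ 2.4 units.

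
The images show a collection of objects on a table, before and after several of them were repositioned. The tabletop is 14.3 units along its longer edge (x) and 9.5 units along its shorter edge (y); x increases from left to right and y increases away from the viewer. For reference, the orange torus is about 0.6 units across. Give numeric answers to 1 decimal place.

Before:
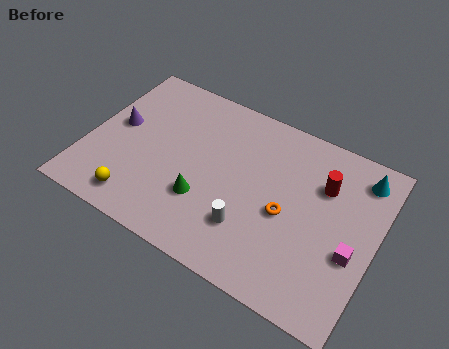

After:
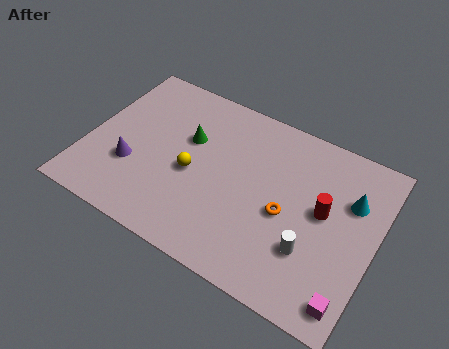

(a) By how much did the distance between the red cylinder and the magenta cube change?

+0.9

The distance was about 3.4 in the first image and 4.3 in the second, so they moved 0.9 units further apart.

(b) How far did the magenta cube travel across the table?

2.4

The magenta cube moved from about (13.3, 3.7) to (13.5, 1.3), a distance of √(0.2² + 2.4²) ≈ 2.4.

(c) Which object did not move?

the orange torus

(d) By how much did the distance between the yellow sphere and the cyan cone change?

-4.2

Before: roughly 12.1 units apart; after: 7.9. That's 4.2 units closer together.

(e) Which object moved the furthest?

the yellow sphere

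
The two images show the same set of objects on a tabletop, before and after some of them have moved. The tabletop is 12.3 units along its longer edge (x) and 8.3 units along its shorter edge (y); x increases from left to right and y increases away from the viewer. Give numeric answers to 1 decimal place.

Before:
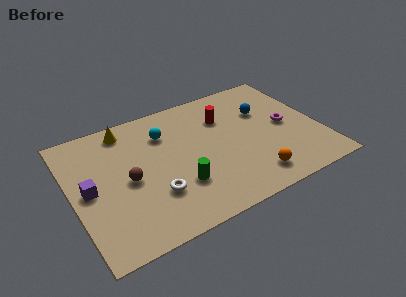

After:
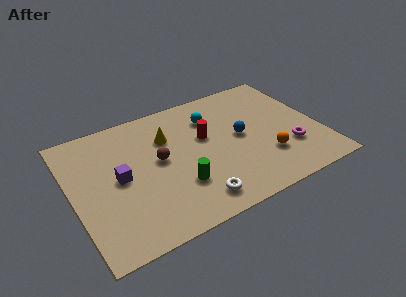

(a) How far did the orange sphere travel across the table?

1.3

The orange sphere moved from about (8.5, 1.4) to (9.4, 2.4), a distance of √(0.9² + 1.0²) ≈ 1.3.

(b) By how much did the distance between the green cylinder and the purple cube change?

-1.3

Before: roughly 4.5 units apart; after: 3.2. That's 1.3 units closer together.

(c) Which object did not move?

the green cylinder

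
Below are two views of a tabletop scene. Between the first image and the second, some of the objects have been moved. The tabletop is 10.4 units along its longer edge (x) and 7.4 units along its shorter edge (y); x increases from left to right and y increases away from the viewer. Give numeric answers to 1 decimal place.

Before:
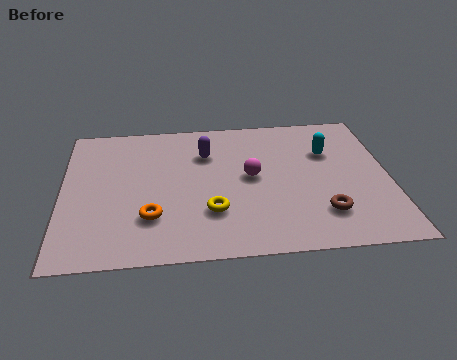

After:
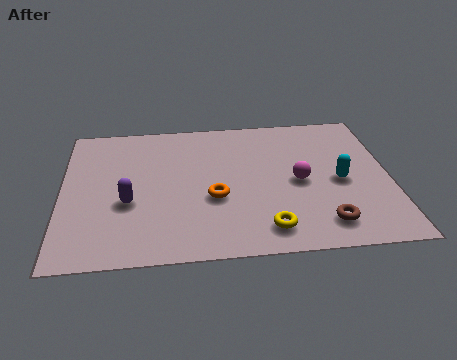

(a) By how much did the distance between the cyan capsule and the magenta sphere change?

-1.4

The distance was about 2.7 in the first image and 1.3 in the second, so they moved 1.4 units closer together.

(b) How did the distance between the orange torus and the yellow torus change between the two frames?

+0.4

They were about 1.9 units apart before and 2.3 after — 0.4 units further apart.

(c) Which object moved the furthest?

the purple capsule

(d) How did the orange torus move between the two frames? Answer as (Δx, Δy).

(2.0, 0.8)

From the two frames, the orange torus sits at roughly (2.8, 2.1) before and (4.8, 2.9) after.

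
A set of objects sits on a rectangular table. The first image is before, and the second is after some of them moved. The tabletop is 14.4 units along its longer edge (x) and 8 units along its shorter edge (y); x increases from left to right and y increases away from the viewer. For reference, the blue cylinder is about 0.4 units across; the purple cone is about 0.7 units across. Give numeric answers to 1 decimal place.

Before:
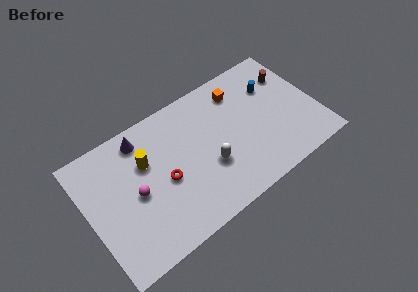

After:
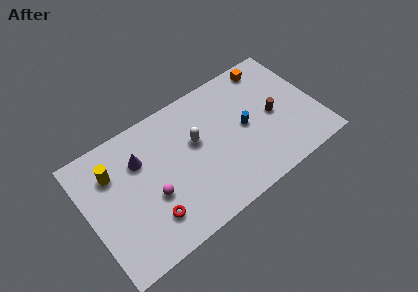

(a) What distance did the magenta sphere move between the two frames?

1.1

From (2.9, 3.8) to (3.8, 3.1), the magenta sphere covered √(0.9² + 0.7²) ≈ 1.1 units.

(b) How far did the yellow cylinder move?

2.1

From (3.8, 5.3) to (1.8, 5.8), the yellow cylinder covered √(2.0² + 0.5²) ≈ 2.1 units.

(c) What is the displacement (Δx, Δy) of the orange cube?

(2.1, 0.6)

The orange cube started near (10.0, 6.4) and ended near (12.1, 7.0).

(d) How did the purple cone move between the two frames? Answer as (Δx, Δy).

(-0.3, -1.2)

From the two frames, the purple cone sits at roughly (3.8, 6.8) before and (3.5, 5.6) after.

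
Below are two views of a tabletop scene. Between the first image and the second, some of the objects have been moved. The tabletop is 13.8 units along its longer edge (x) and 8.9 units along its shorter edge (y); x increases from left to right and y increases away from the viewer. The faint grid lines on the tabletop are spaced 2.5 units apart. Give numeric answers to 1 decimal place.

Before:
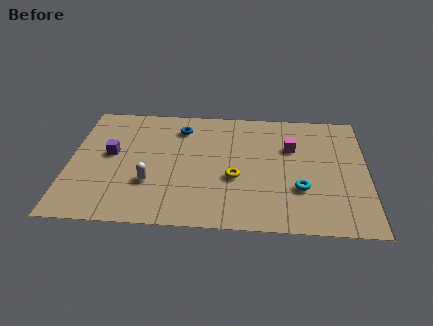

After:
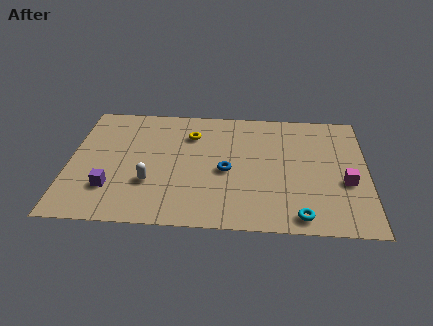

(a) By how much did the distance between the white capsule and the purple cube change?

-0.9

They were about 2.8 units apart before and 1.9 after — 0.9 units closer together.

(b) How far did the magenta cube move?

3.5

The magenta cube was near (10.3, 5.9) before and (12.8, 3.5) after, so it travelled √(2.5² + 2.4²) ≈ 3.5 units.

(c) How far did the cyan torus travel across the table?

1.9

From (10.7, 2.9) to (10.7, 1.0), the cyan torus covered √(0.0² + 1.9²) ≈ 1.9 units.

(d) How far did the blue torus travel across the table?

3.8

The blue torus was near (5.1, 7.1) before and (7.3, 4.0) after, so it travelled √(2.2² + 3.1²) ≈ 3.8 units.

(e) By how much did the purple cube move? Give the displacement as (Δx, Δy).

(0.1, -2.5)

The purple cube started near (1.9, 4.9) and ended near (2.0, 2.4).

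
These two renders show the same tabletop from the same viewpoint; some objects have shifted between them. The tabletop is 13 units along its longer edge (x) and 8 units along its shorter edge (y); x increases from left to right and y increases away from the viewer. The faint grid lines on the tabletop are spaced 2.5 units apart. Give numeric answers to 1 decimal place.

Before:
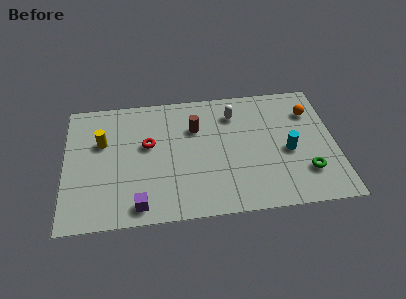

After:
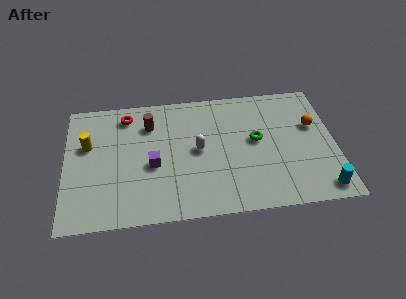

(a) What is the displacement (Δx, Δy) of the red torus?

(-1.0, 2.0)

From the two frames, the red torus sits at roughly (4.0, 4.7) before and (3.0, 6.7) after.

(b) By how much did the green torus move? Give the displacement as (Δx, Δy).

(-2.3, 2.3)

The green torus was at about (11.5, 2.1) and moved to about (9.2, 4.4).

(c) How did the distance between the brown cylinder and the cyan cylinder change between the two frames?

+4.7

Before: roughly 4.8 units apart; after: 9.5. That's 4.7 units further apart.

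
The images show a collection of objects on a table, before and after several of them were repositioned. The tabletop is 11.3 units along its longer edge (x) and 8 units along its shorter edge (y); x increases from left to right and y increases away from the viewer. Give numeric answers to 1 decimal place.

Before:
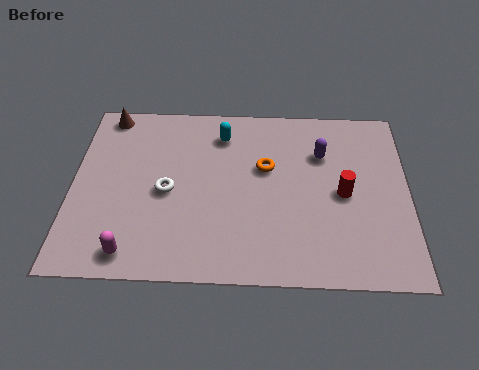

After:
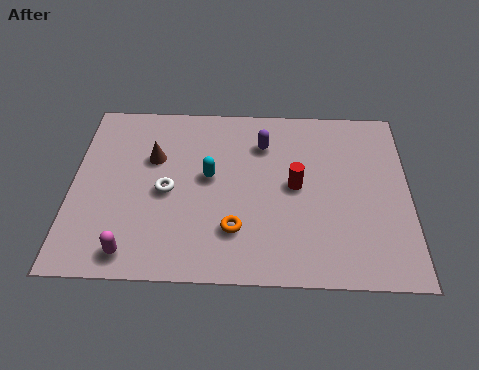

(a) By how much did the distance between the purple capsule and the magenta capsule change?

-1.2

They were about 7.8 units apart before and 6.6 after — 1.2 units closer together.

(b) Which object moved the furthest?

the orange torus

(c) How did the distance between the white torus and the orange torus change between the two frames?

-0.7

Before: roughly 3.5 units apart; after: 2.8. That's 0.7 units closer together.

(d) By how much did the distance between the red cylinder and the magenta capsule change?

-1.3

Before: roughly 7.5 units apart; after: 6.2. That's 1.3 units closer together.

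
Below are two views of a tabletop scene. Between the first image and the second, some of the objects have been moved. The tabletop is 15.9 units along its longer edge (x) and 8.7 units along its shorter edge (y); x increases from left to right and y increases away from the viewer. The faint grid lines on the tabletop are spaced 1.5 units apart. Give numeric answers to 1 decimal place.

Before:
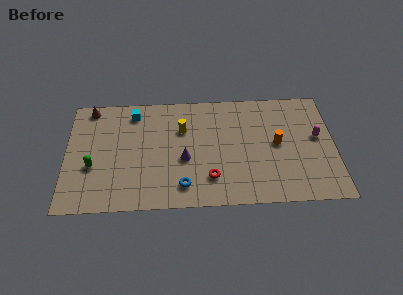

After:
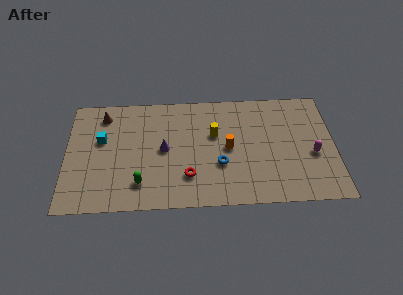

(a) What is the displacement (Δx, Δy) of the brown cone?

(0.8, -0.6)

The brown cone started near (1.4, 7.8) and ended near (2.2, 7.2).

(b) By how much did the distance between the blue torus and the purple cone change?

+1.5

They were about 2.0 units apart before and 3.5 after — 1.5 units further apart.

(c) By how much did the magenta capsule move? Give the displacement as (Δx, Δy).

(-0.3, -1.3)

From the two frames, the magenta capsule sits at roughly (14.9, 4.9) before and (14.6, 3.6) after.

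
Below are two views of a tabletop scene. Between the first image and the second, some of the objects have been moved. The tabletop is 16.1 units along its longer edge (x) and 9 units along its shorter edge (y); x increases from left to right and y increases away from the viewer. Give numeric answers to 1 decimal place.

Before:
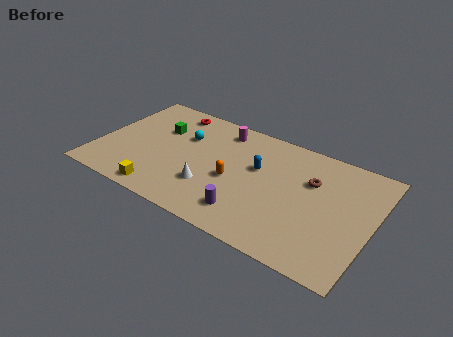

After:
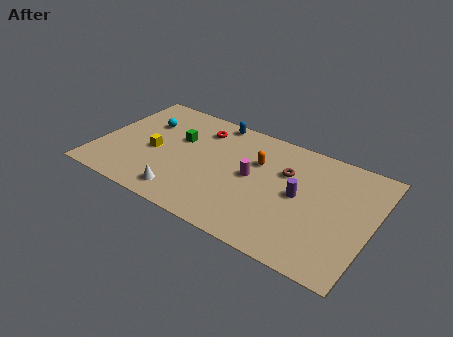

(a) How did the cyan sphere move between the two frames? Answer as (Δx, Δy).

(-2.4, 0.2)

From the two frames, the cyan sphere sits at roughly (4.8, 6.0) before and (2.4, 6.2) after.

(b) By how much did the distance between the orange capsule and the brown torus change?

-3.1

They were about 4.8 units apart before and 1.7 after — 3.1 units closer together.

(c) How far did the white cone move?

1.9

From (6.9, 2.7) to (5.5, 1.4), the white cone covered √(1.4² + 1.3²) ≈ 1.9 units.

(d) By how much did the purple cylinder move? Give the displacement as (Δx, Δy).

(2.6, 2.8)

From the two frames, the purple cylinder sits at roughly (9.3, 1.8) before and (11.9, 4.6) after.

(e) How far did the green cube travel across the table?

1.2

The green cube moved from about (3.3, 6.0) to (4.5, 5.7), a distance of √(1.2² + 0.3²) ≈ 1.2.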